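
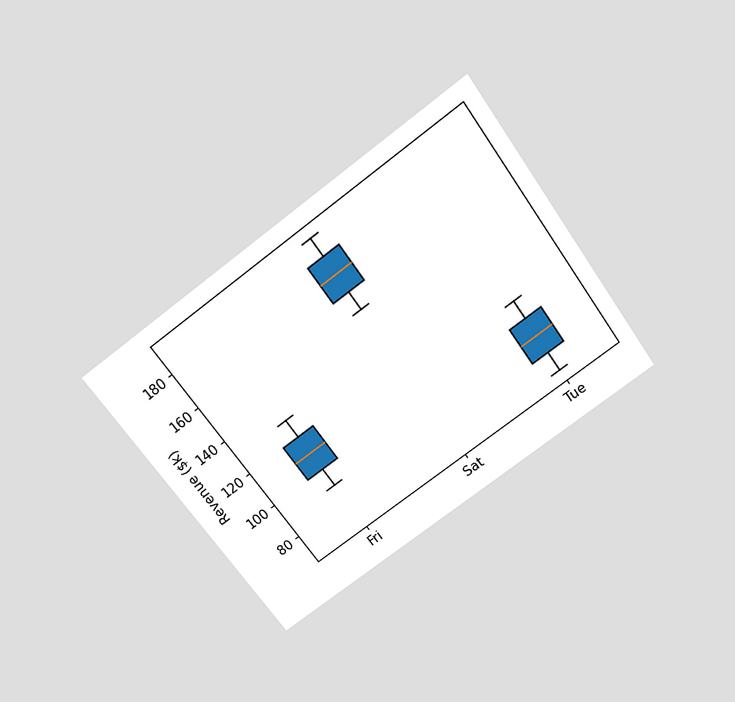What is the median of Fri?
$110k

The chart is tilted about 36° counter-clockwise and viewed slightly from above. The median line in the Fri box sits at $110k.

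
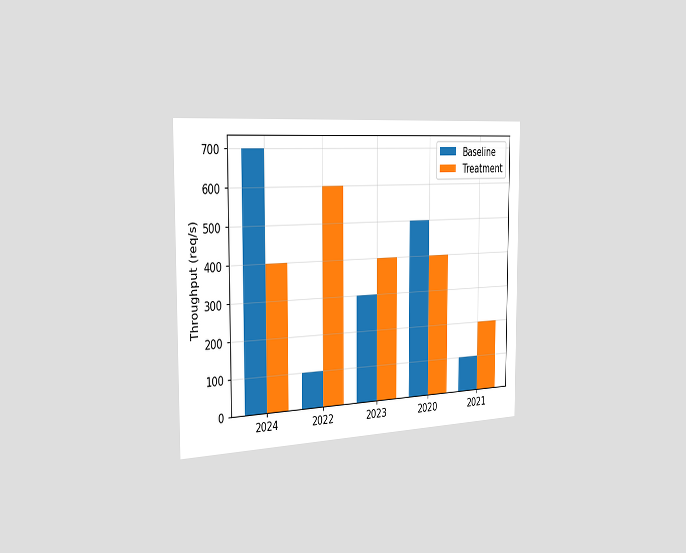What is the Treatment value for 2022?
600req/s

The chart is viewed slightly from the left. The Treatment bar at 2022 reaches 600req/s on the y-axis.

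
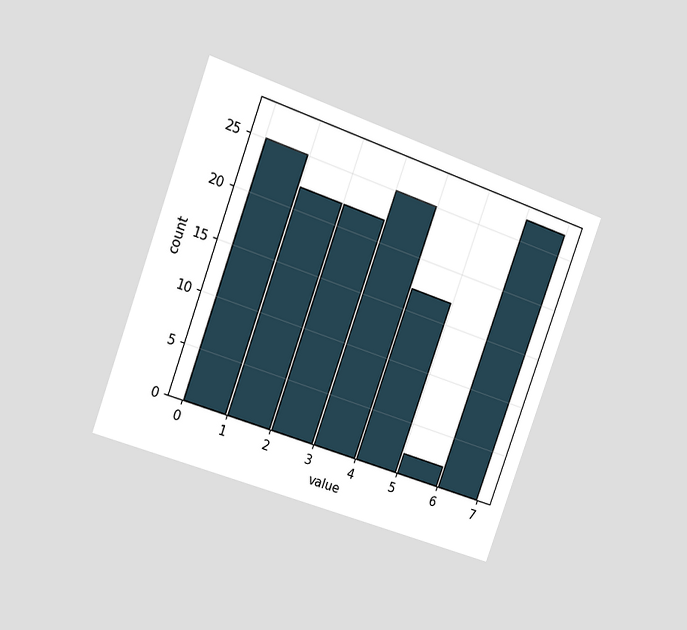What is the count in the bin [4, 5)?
The chart is tilted about 20° clockwise and viewed slightly from the left. The [4, 5) bin has height 17.

17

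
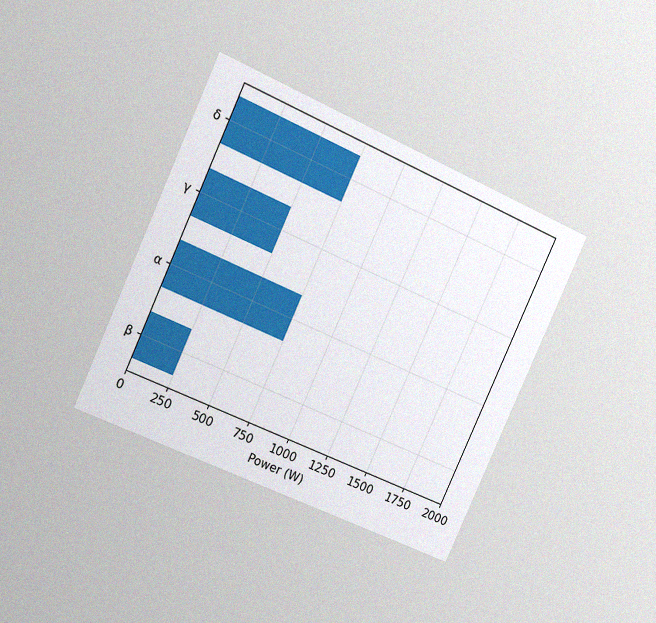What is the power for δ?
750W

The chart is tilted about 24° clockwise and viewed at a slight angle, with some photo noise. Reading along the chart's x-axis, the δ bar reaches 750W.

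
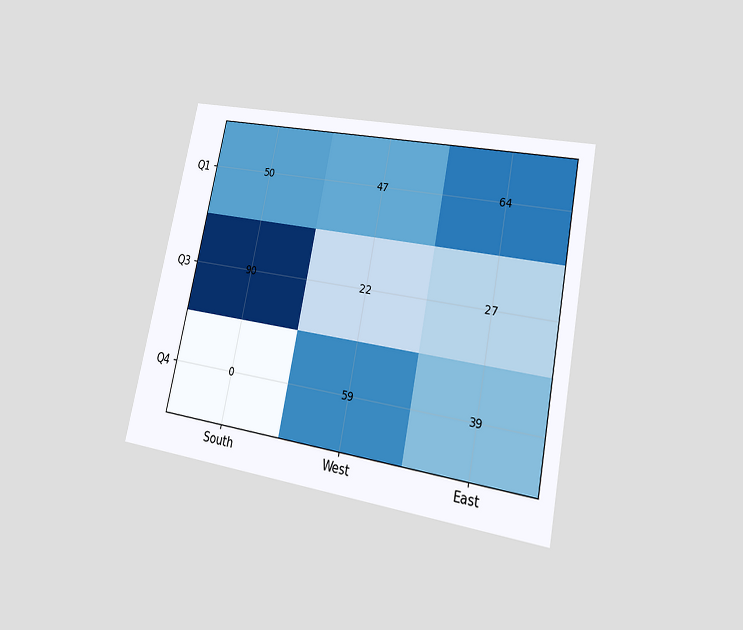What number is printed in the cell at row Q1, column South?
50

The chart is tilted about 11° clockwise and viewed at a slight angle. The (Q1, South) cell reads 50.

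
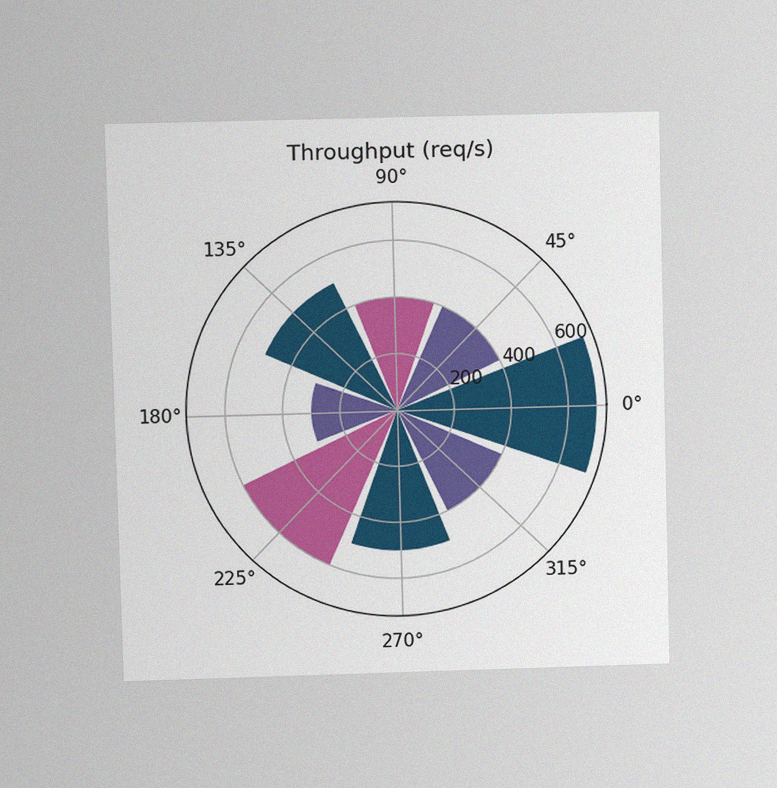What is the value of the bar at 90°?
400req/s

The chart is viewed at a slight angle, with some photo noise. The bar at 90° reaches 400req/s on the radial axis.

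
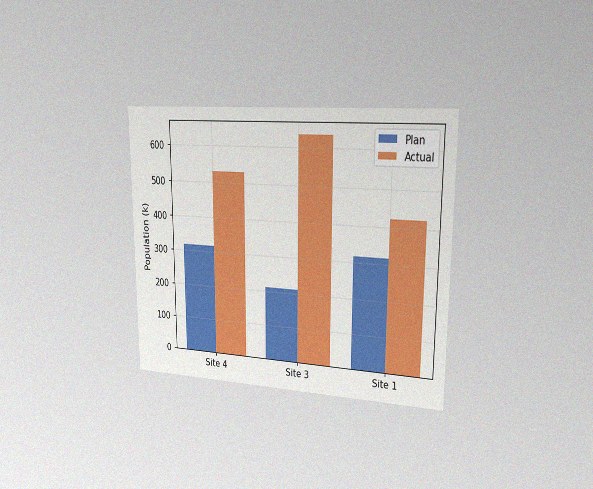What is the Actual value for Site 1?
The chart is viewed slightly from the right, with some photo noise. The Actual bar at Site 1 reaches 424k on the y-axis.

424k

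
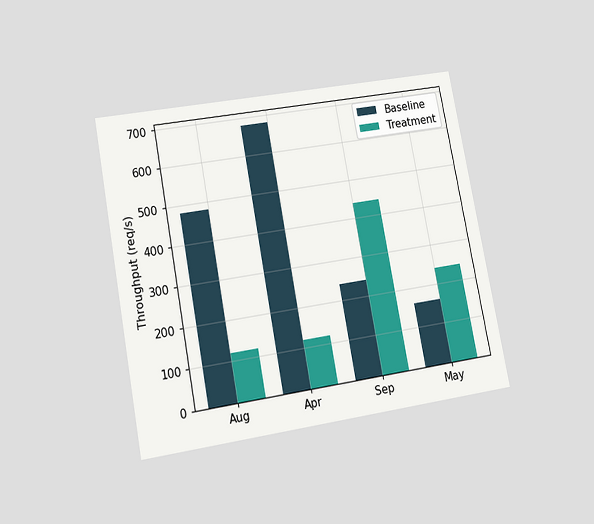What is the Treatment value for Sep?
440req/s

The chart is tilted about 11° counter-clockwise and viewed slightly from below. The Treatment bar at Sep reaches 440req/s on the y-axis.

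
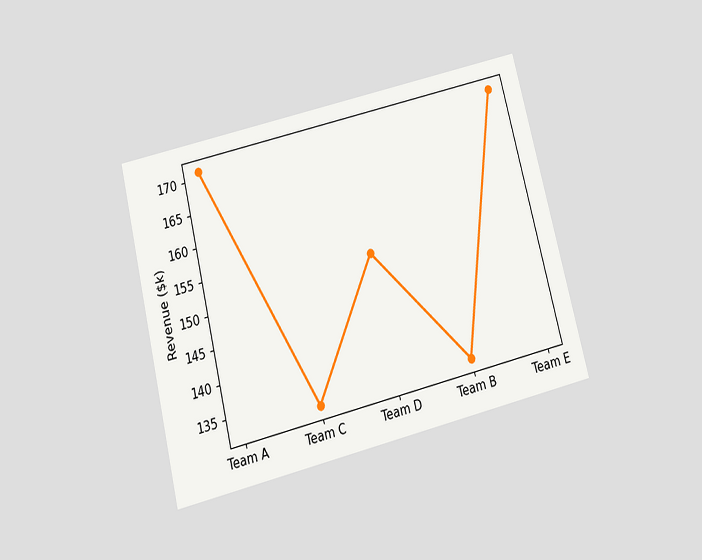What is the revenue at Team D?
The chart is tilted about 14° counter-clockwise and viewed slightly from below. At Team D, the line is at $152k.

$152k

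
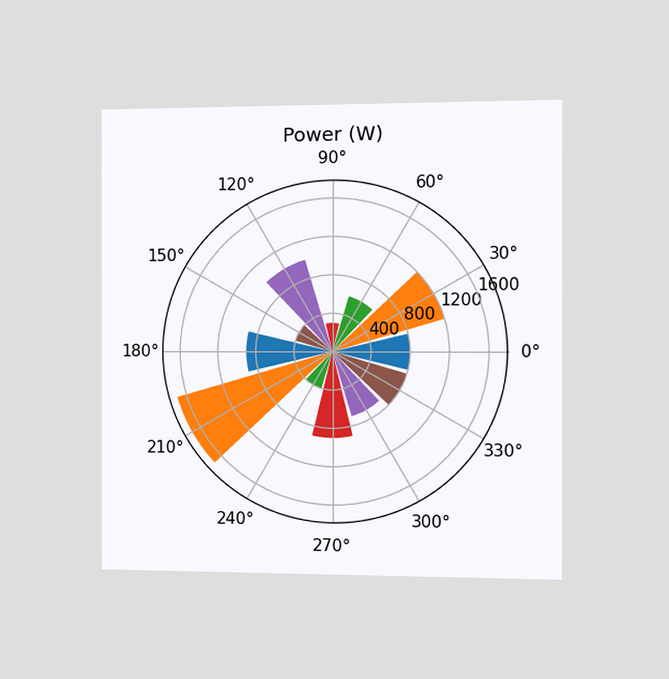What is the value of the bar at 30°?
1200W

The chart is viewed slightly from the right. The bar at 30° reaches 1200W on the radial axis.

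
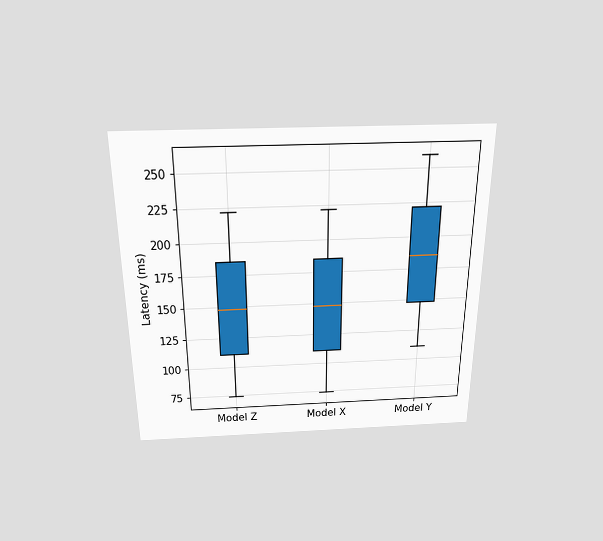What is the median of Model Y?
The chart is viewed slightly from above. The median line in the Model Y box sits at 185ms.

185ms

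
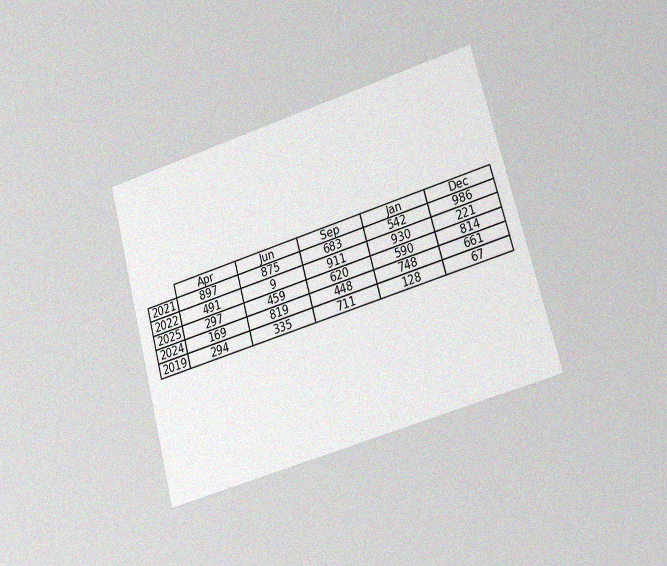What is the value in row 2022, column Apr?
The chart is tilted about 15° counter-clockwise and viewed at a slight angle, with some photo noise. The (2022, Apr) cell reads 491.

491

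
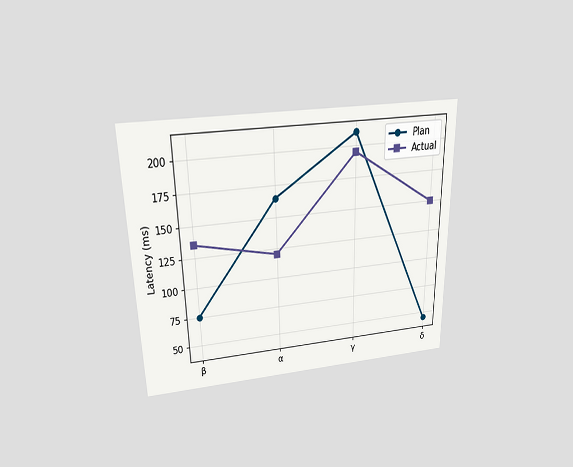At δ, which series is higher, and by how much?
The chart is viewed slightly from above. At δ, Actual sits above the other line by 105ms.

Actual, by 105ms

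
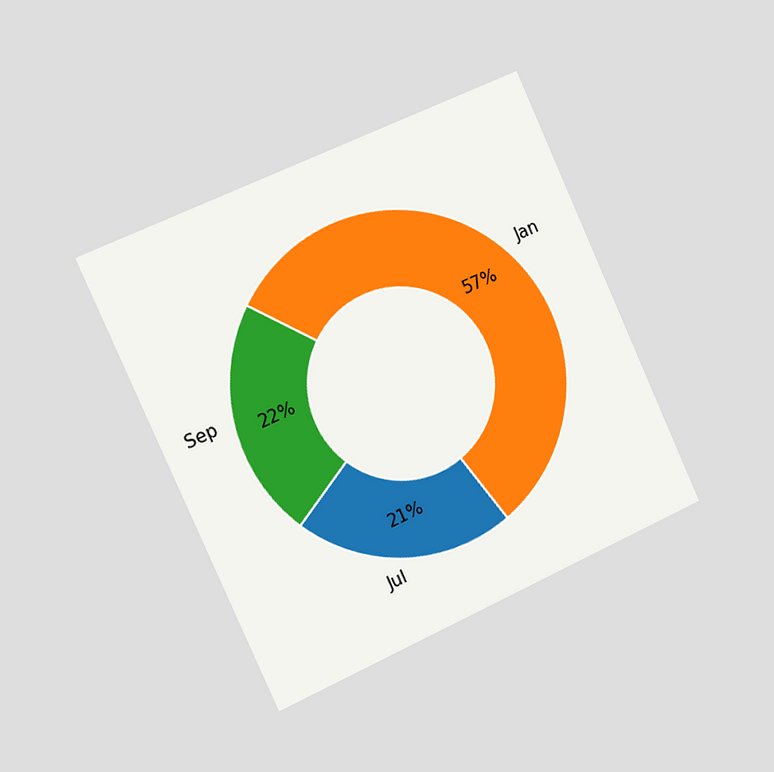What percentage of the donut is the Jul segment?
The chart is tilted about 24° counter-clockwise and viewed slightly from the left. The Jul segment takes up 21% of the ring.

21%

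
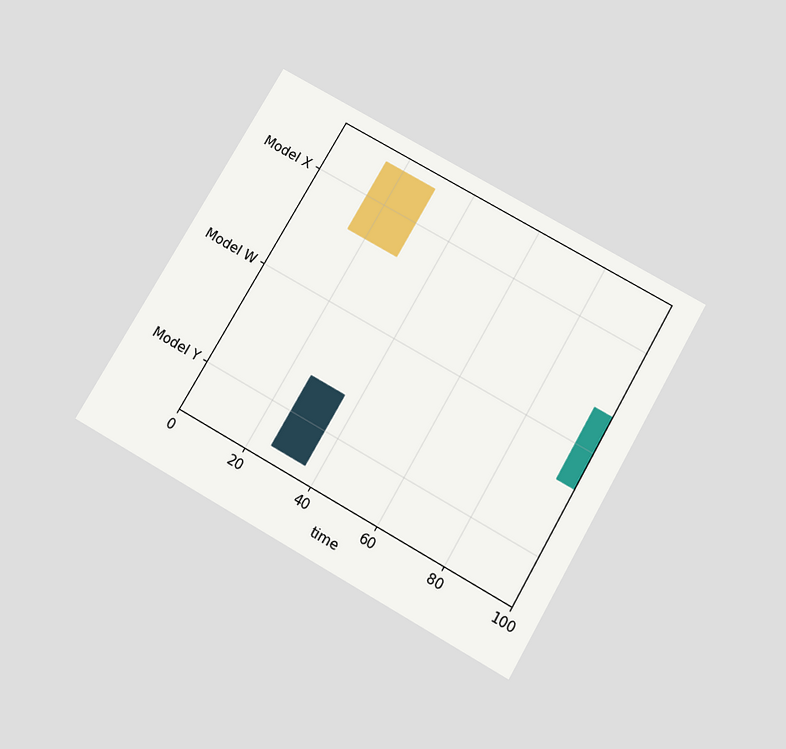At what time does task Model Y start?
The chart is tilted about 30° clockwise and viewed slightly from below. The Model Y bar begins at t=26.

26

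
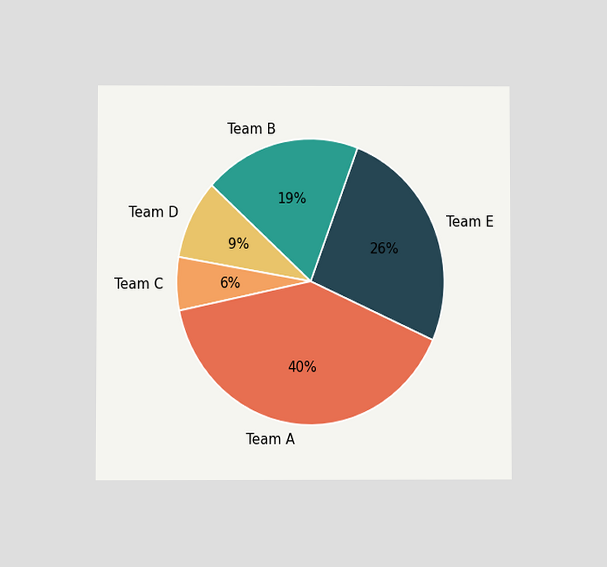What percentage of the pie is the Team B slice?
19%

The chart is viewed at a slight angle. The Team B slice takes up 19% of the pie.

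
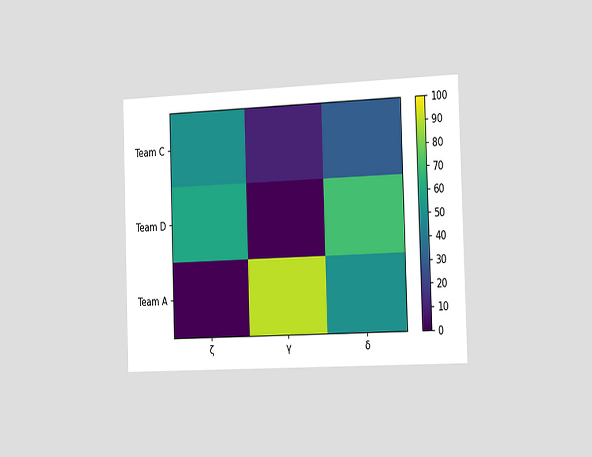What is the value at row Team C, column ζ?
50

The chart is viewed slightly from the right. Matching cell (Team C, ζ) against the colorbar gives 50.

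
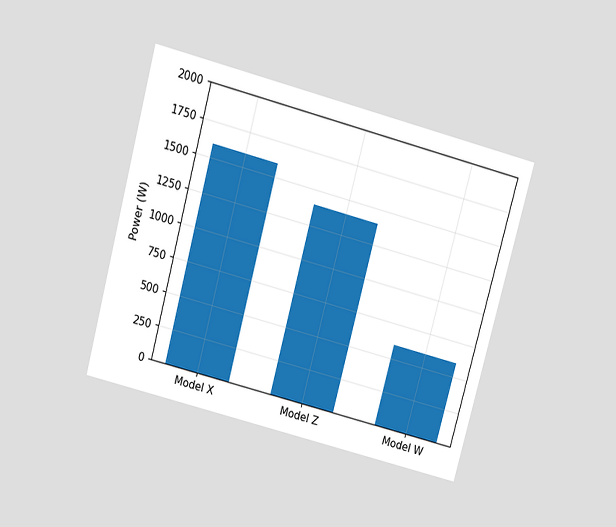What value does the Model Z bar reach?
The chart is tilted about 15° clockwise and viewed slightly from above. Reading along the chart's y-axis, the Model Z bar reaches 1400W.

1400W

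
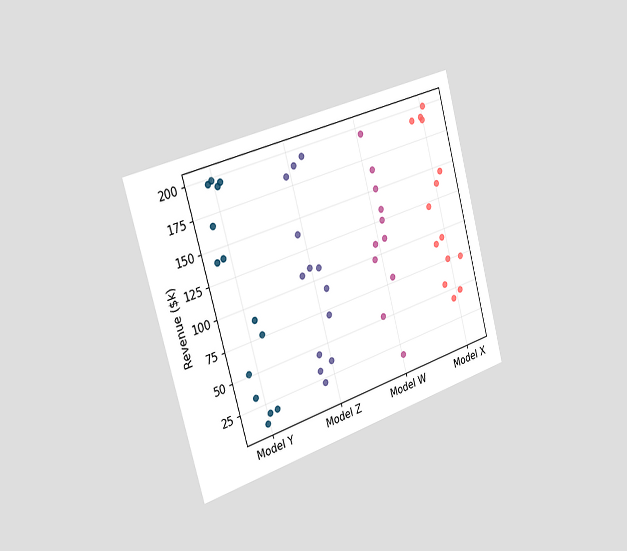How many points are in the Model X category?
14

The chart is tilted about 16° counter-clockwise and viewed slightly from the left. Counting the markers in the Model X column gives 14.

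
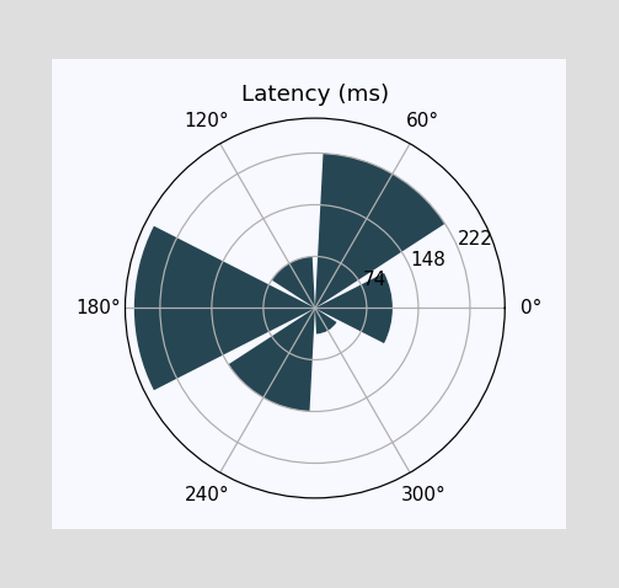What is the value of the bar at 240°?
148ms

The bar at 240° reaches 148ms on the radial axis.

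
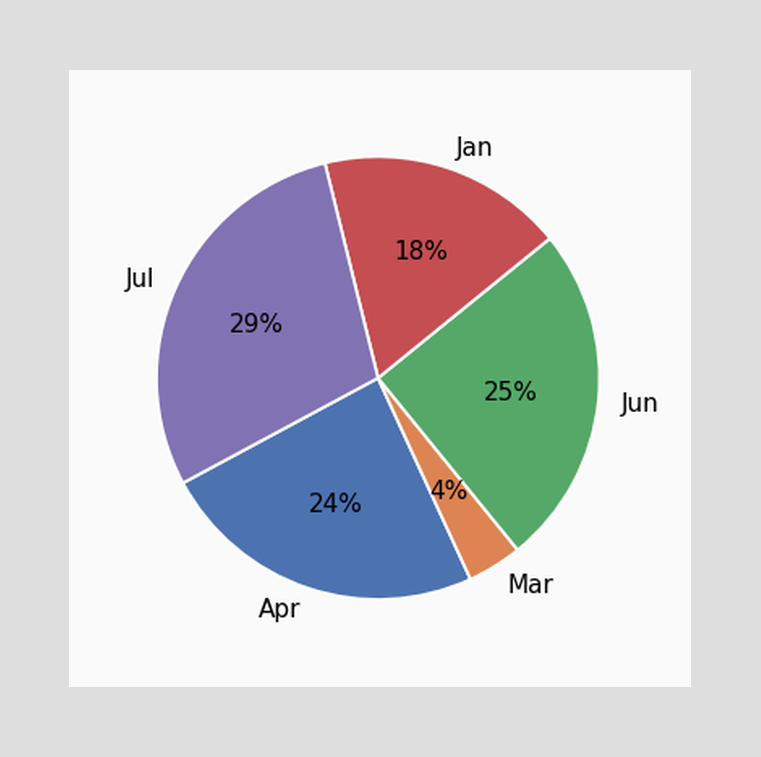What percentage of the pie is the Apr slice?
24%

The Apr slice takes up 24% of the pie.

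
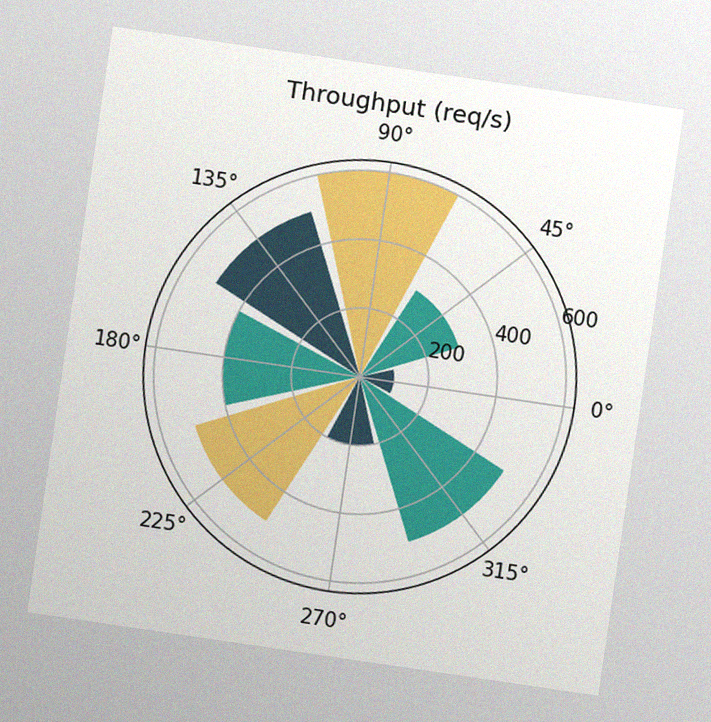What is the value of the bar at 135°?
The chart is tilted about 8° clockwise, with some photo noise. The bar at 135° reaches 500req/s on the radial axis.

500req/s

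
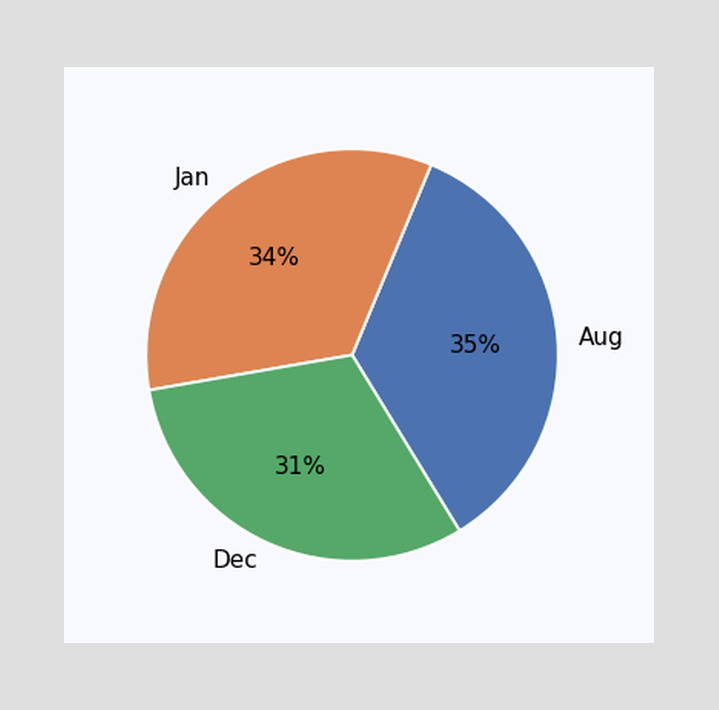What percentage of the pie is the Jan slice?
The Jan slice takes up 34% of the pie.

34%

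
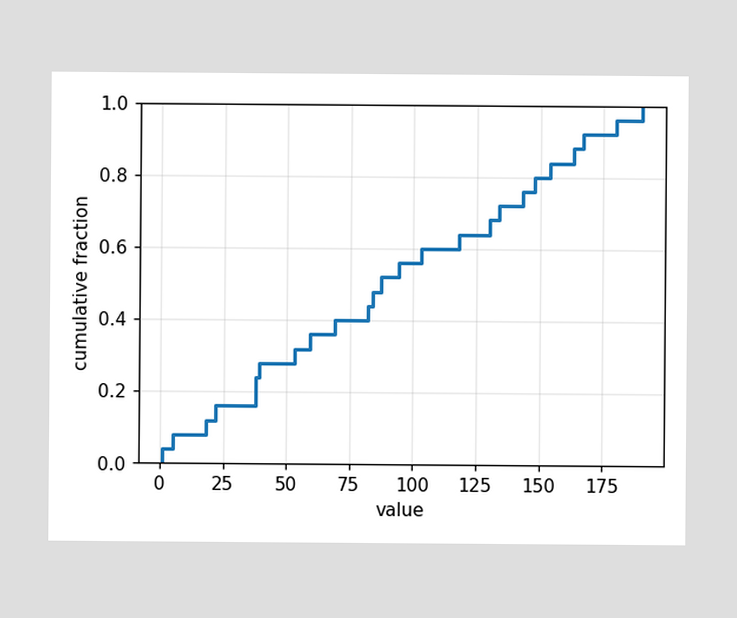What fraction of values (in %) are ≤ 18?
At x=18 the ECDF step is at 12%.

12%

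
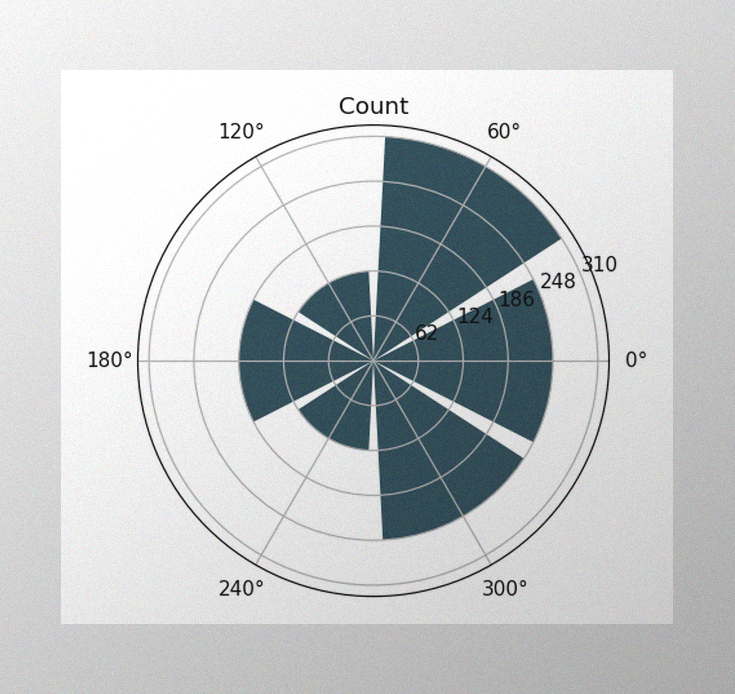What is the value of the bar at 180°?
186

The image has some photo noise and uneven lighting. The bar at 180° reaches 186 on the radial axis.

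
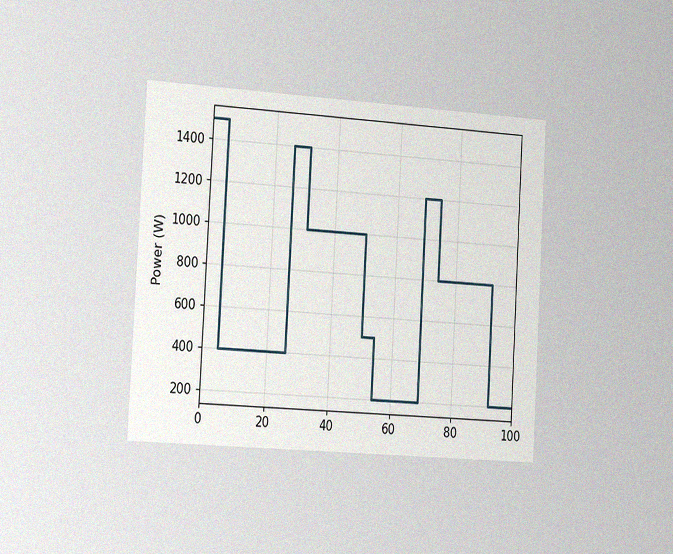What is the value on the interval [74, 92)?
800W

The chart is tilted about 3° clockwise and viewed slightly from the left, with some photo noise. On [74, 92) the step sits at 800W.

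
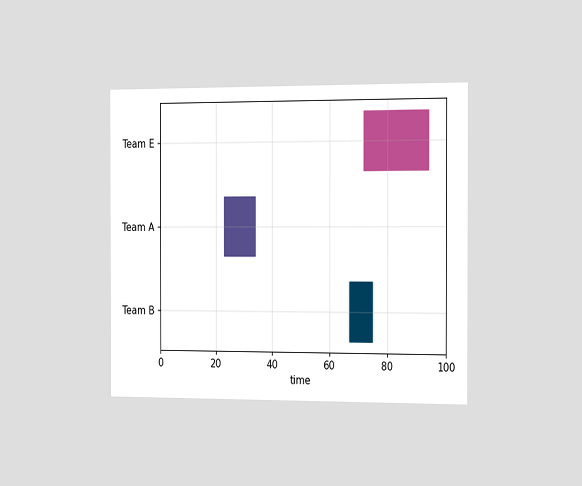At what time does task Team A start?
The chart is viewed slightly from the right. The Team A bar begins at t=23.

23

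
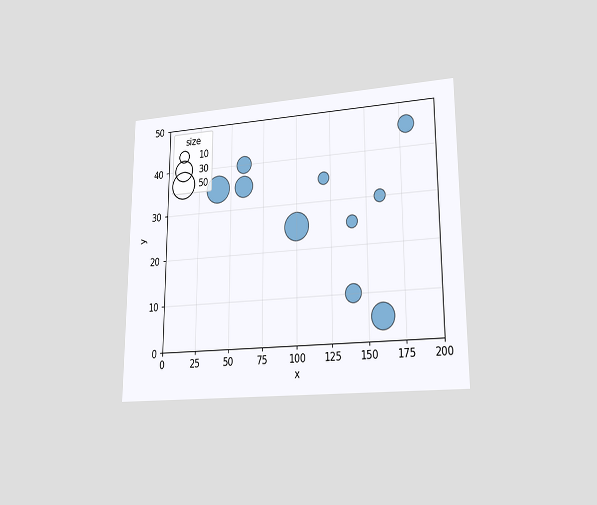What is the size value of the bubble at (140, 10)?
The chart is viewed at a slight angle. Matching the bubble at (140, 10) against the size legend gives 20.

20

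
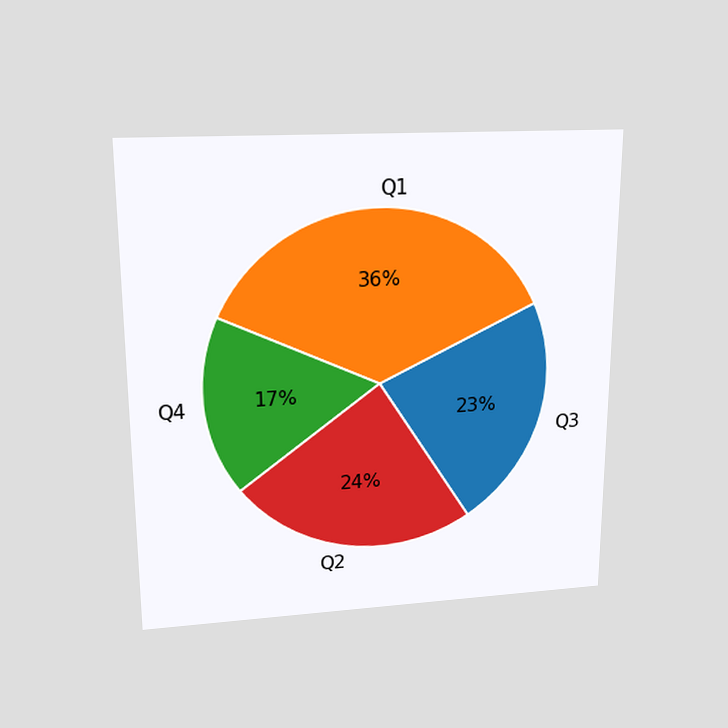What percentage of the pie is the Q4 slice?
The chart is viewed slightly from above. The Q4 slice takes up 17% of the pie.

17%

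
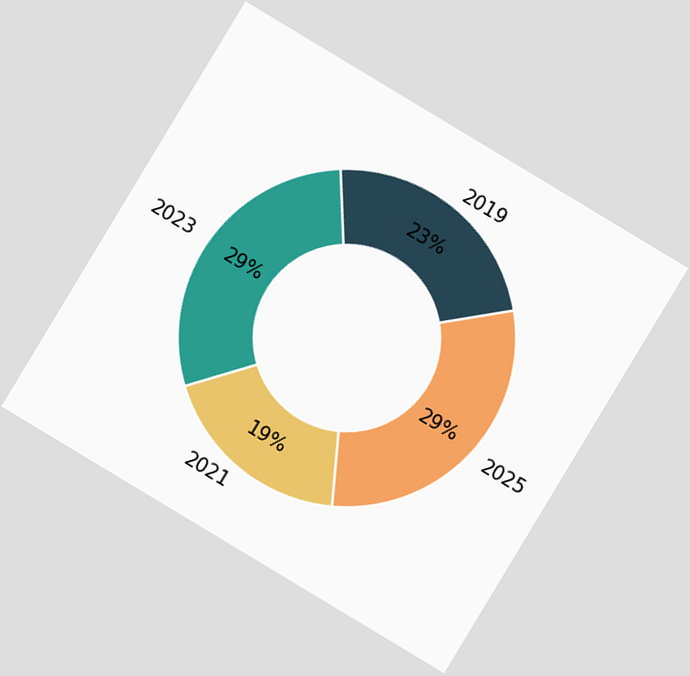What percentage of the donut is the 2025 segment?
The chart is tilted about 31° clockwise. The 2025 segment takes up 29% of the ring.

29%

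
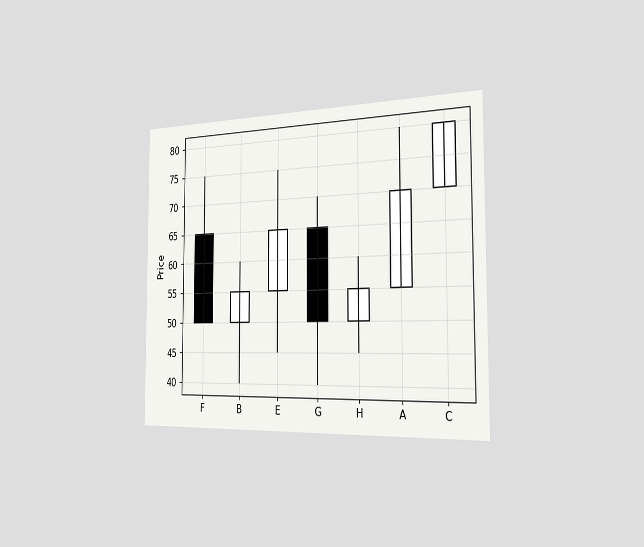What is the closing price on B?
55

The chart is viewed slightly from the right. The B candle closes at 55.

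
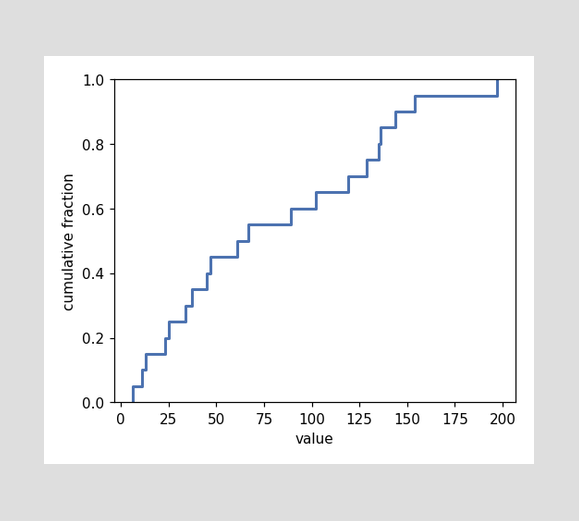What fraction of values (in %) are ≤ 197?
At x=197 the ECDF step is at 100%.

100%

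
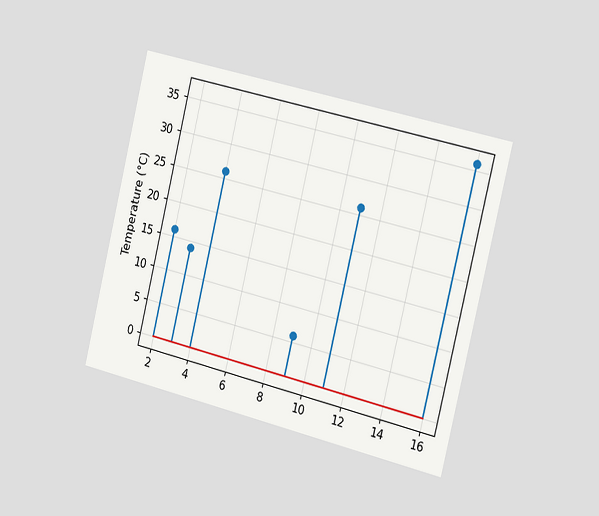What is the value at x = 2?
The chart is tilted about 14° clockwise and viewed slightly from the right. The stem at x=2 reaches 16°C.

16°C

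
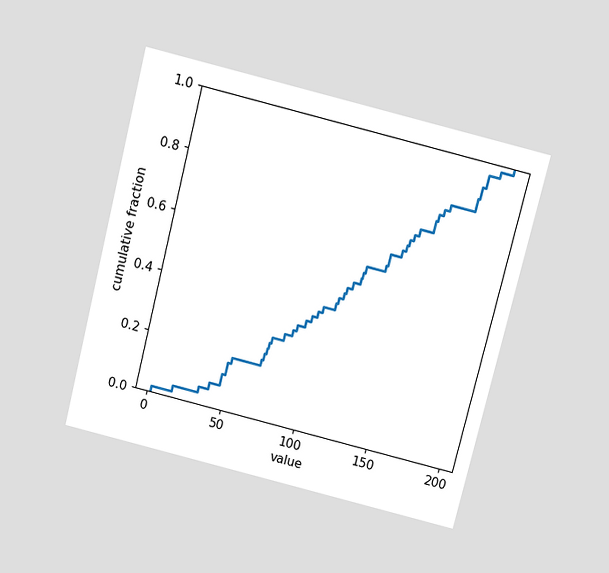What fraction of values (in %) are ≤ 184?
The chart is tilted about 14° clockwise and viewed slightly from above. At x=184 the ECDF step is at 96%.

96%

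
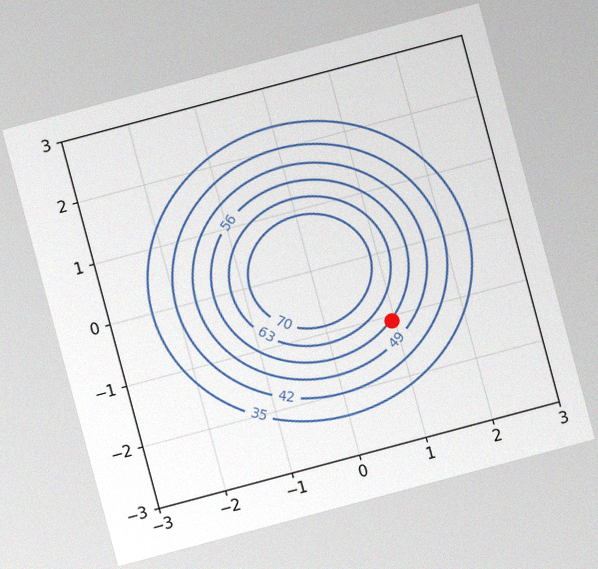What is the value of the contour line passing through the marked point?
The chart is tilted about 15° counter-clockwise, with some photo noise. The marked point sits on the contour labelled 56.

56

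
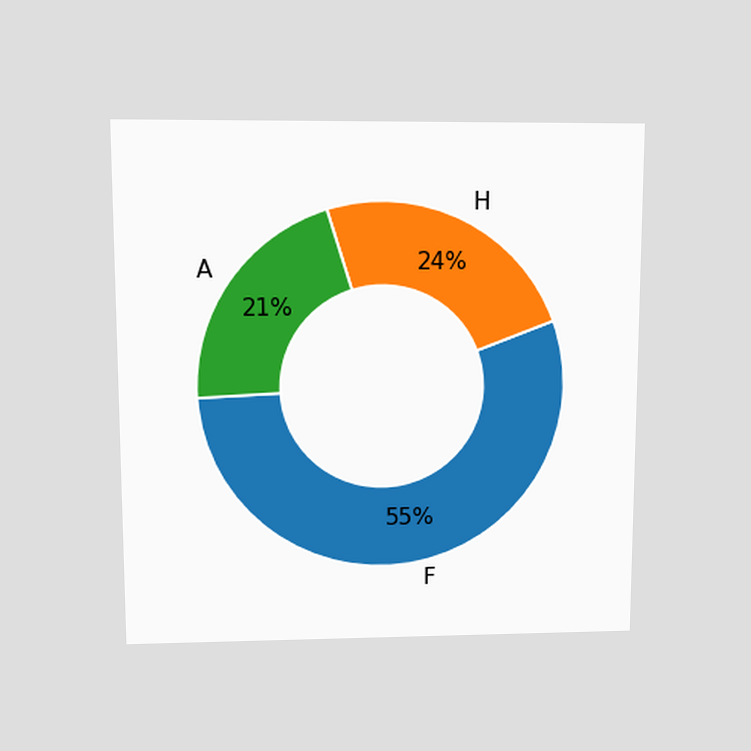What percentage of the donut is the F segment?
The chart is viewed at a slight angle. The F segment takes up 55% of the ring.

55%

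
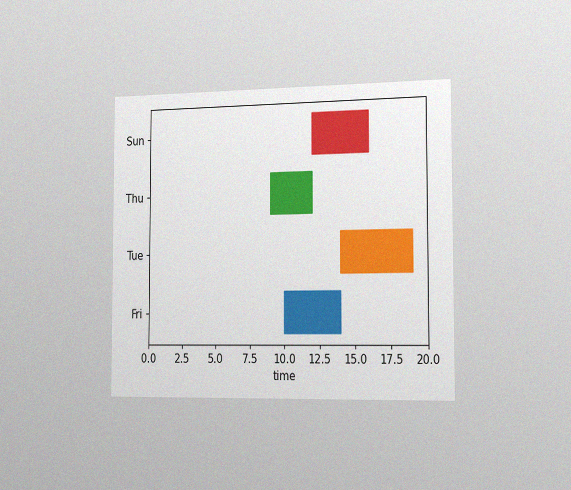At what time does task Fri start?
The chart is viewed slightly from the right, with some photo noise. The Fri bar begins at t=10.

10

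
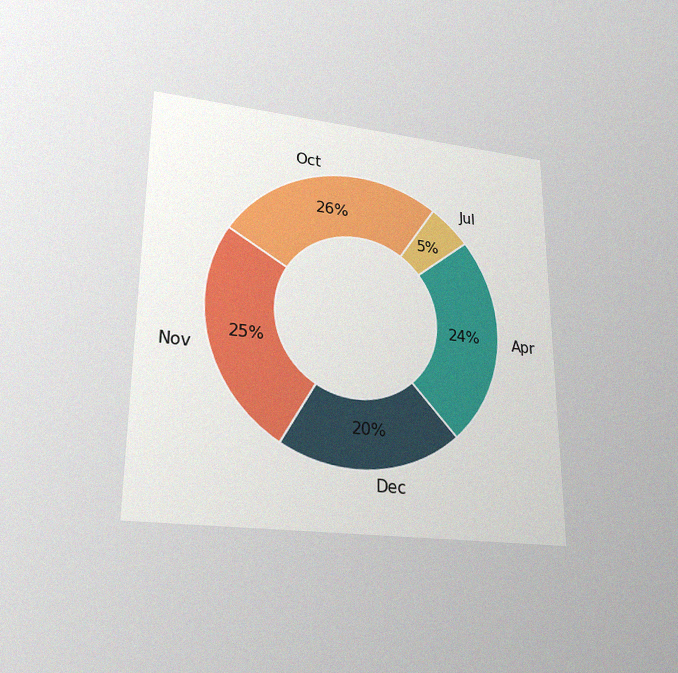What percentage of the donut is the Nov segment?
25%

The chart is viewed slightly from below, with some photo noise. The Nov segment takes up 25% of the ring.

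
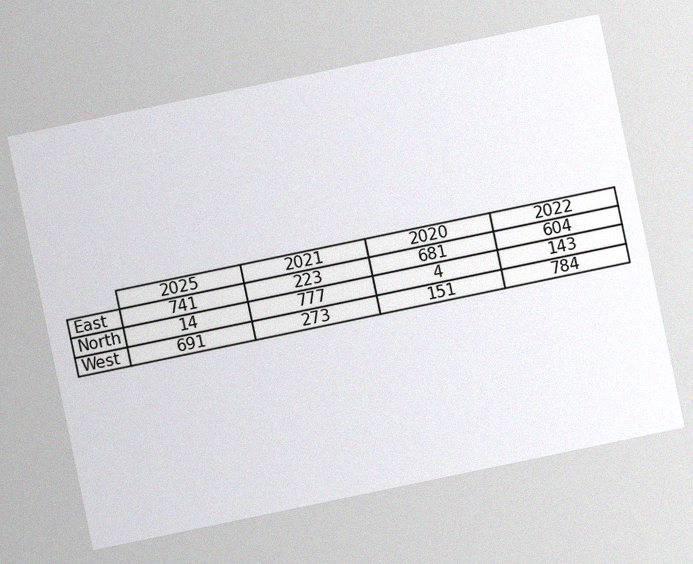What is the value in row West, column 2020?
The chart is tilted about 12° counter-clockwise, with some photo noise. The (West, 2020) cell reads 151.

151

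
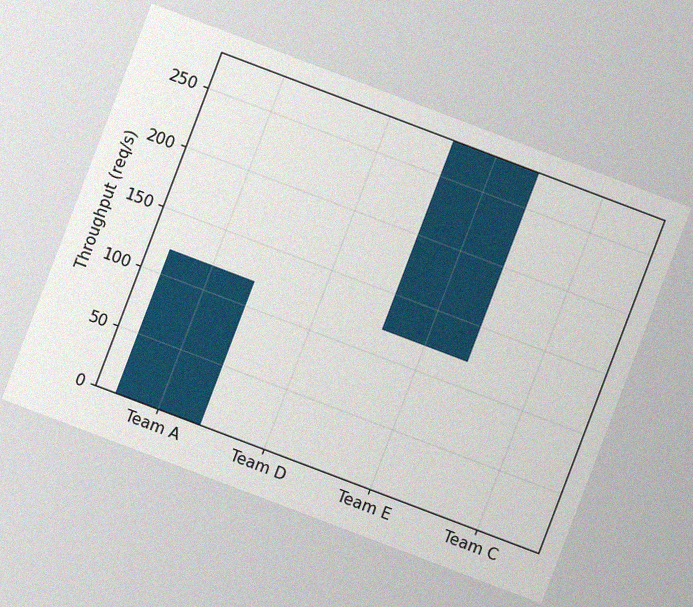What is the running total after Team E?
The chart is tilted about 21° clockwise, with some photo noise. After Team E the running total reaches 280req/s.

280req/s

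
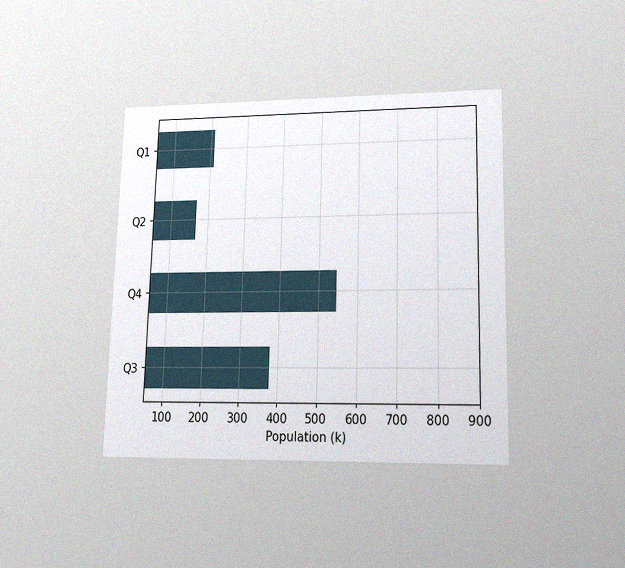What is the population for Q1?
210k

The chart is viewed at a slight angle, with some photo noise. Reading along the chart's x-axis, the Q1 bar reaches 210k.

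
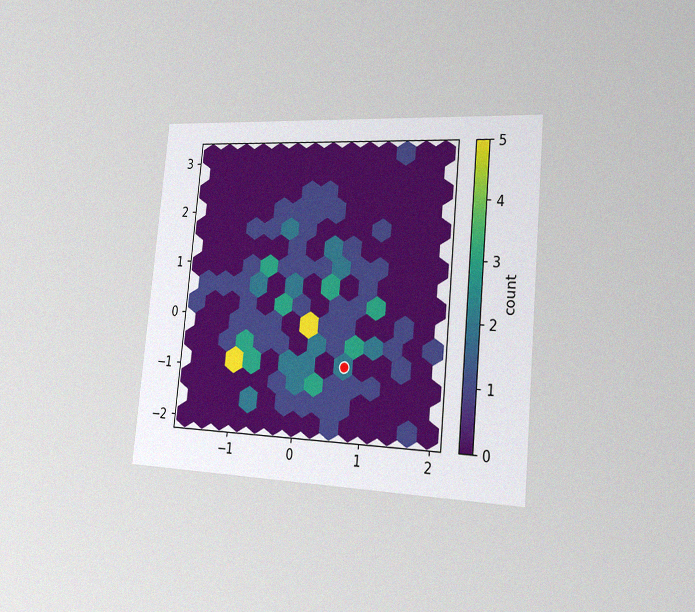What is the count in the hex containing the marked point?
The chart is tilted about 5° clockwise and viewed slightly from the right, with some photo noise. The marked hex reads 2 on the colorbar.

2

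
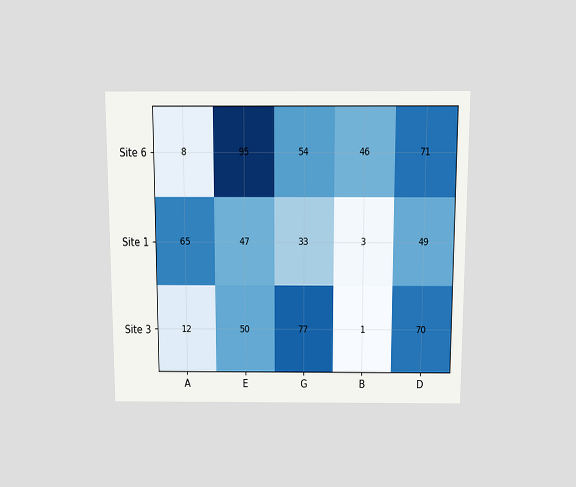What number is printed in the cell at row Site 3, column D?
70

The chart is viewed slightly from above. The (Site 3, D) cell reads 70.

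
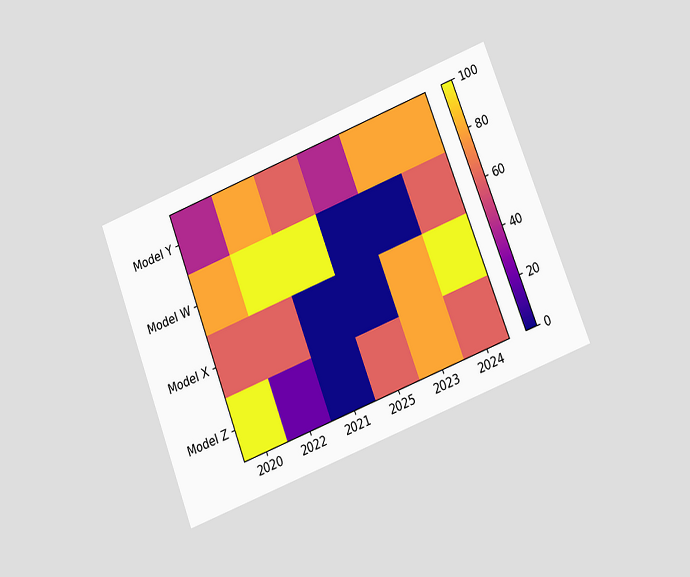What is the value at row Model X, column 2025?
The chart is tilted about 21° counter-clockwise and viewed at a slight angle. Matching cell (Model X, 2025) against the colorbar gives 0.

0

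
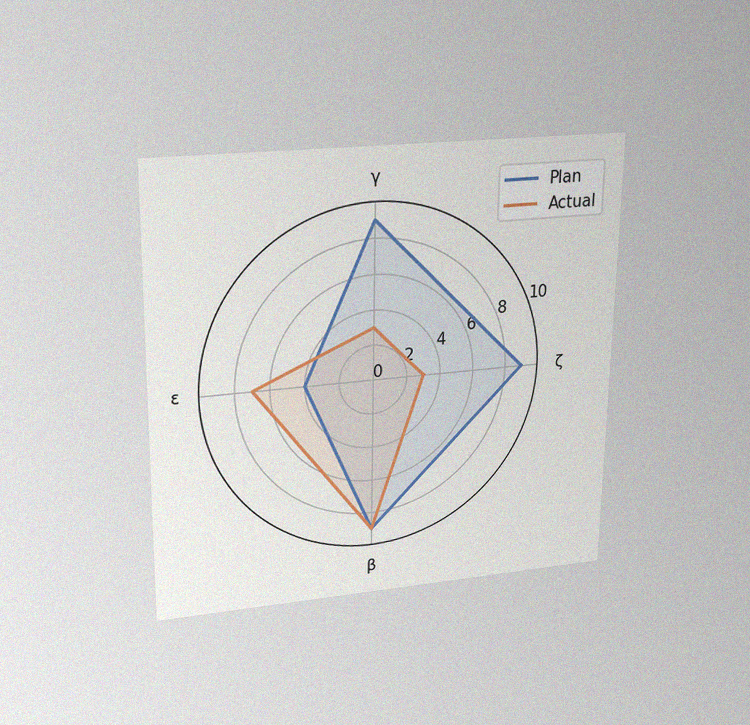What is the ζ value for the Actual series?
3

The chart is viewed slightly from above, with some photo noise. On the ζ axis, Actual reaches 3.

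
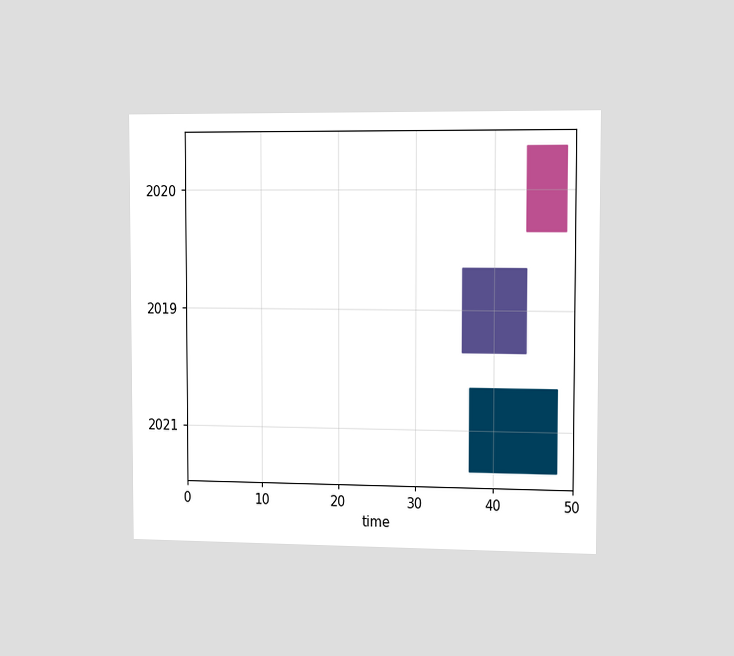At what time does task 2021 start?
37

The chart is viewed slightly from the right. The 2021 bar begins at t=37.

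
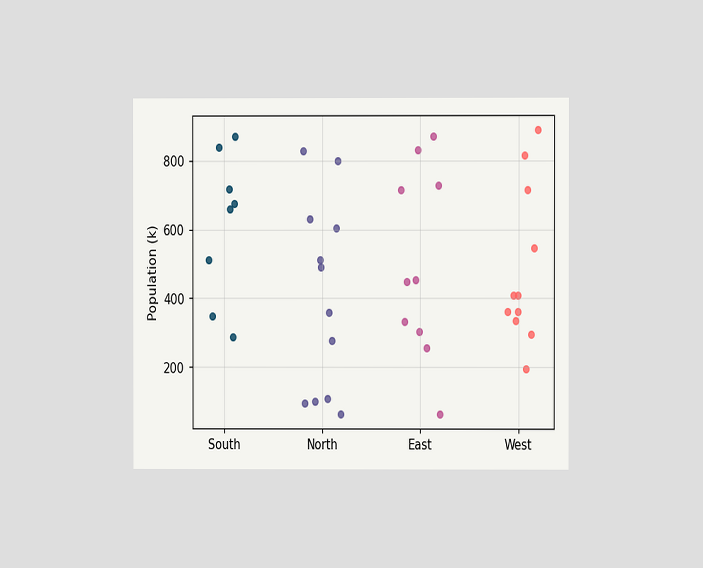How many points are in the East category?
The chart is viewed at a slight angle. Counting the markers in the East column gives 10.

10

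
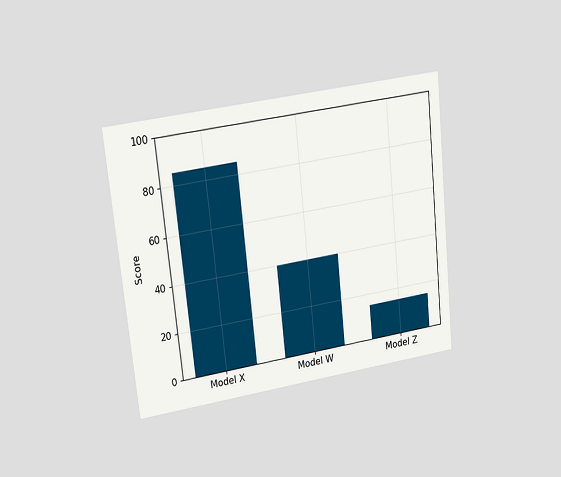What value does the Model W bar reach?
40

The chart is tilted about 6° counter-clockwise and viewed at a slight angle. Reading along the chart's y-axis, the Model W bar reaches 40.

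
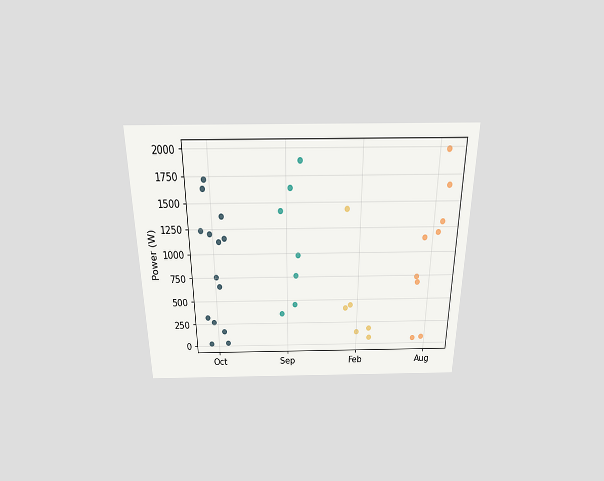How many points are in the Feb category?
The chart is viewed slightly from above. Counting the markers in the Feb column gives 6.

6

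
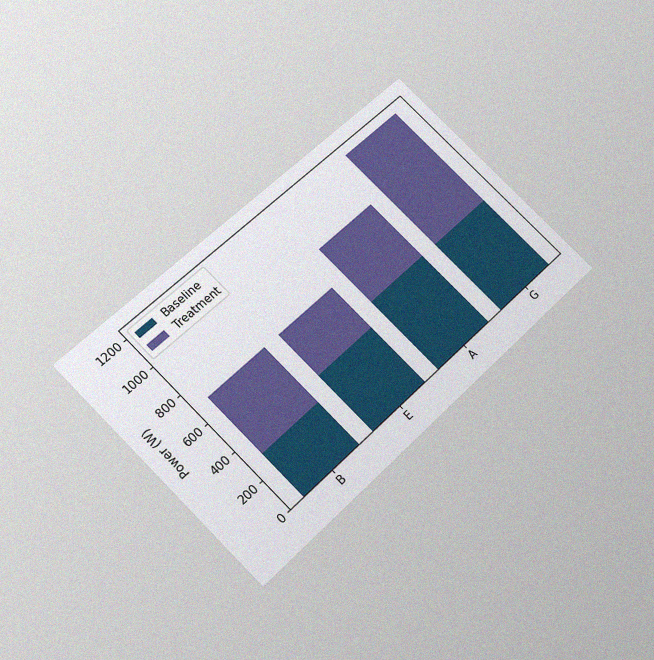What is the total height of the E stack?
700W

The chart is tilted about 45° counter-clockwise and viewed slightly from below, with some photo noise. The E stack's top reaches 700W on the y-axis.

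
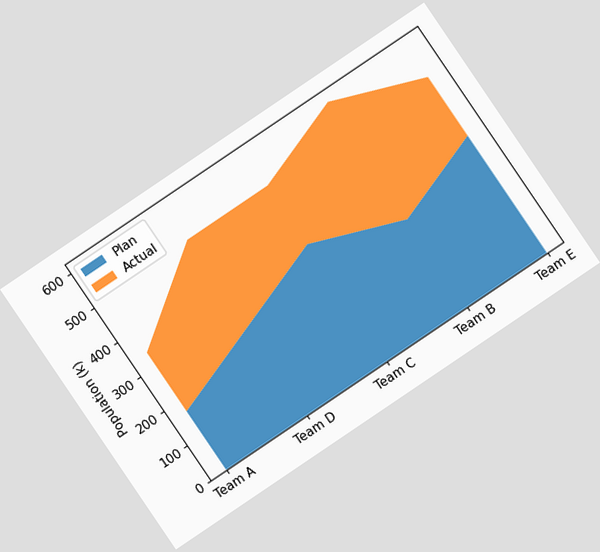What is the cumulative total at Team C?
510k

The chart is tilted about 34° counter-clockwise. The stacked total at Team C reaches 510k.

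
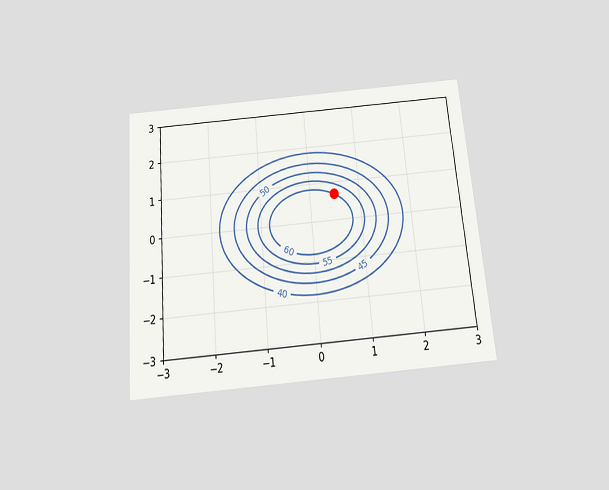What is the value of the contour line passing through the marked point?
The chart is tilted about 5° counter-clockwise and viewed slightly from below. The marked point sits on the contour labelled 60.

60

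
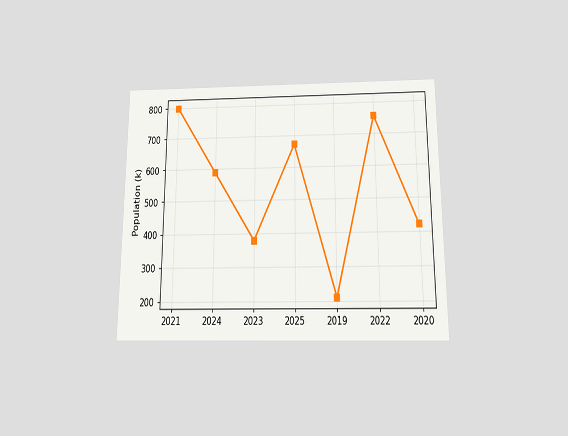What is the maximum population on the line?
798k

The chart is viewed slightly from below. The highest point is at 2021, and reading across to the y-axis gives 798k.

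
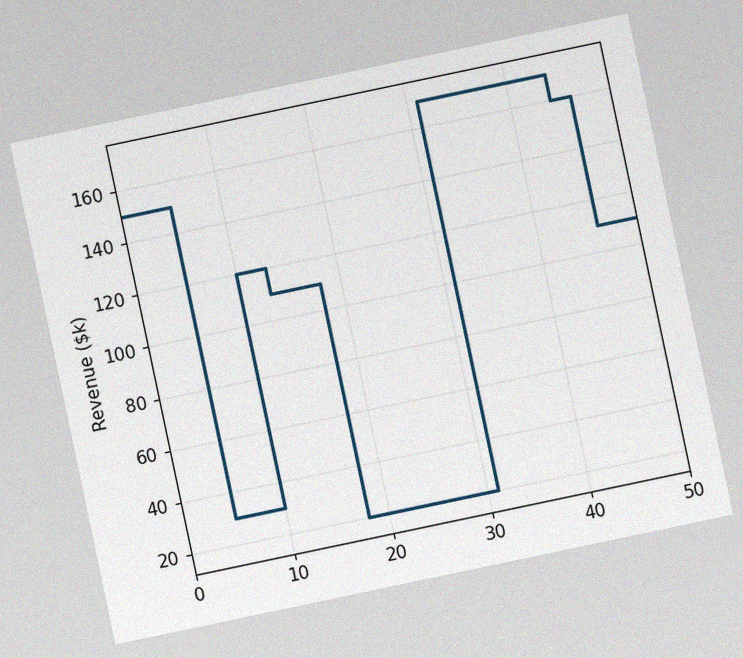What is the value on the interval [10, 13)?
$120k

The chart is tilted about 12° counter-clockwise, with some photo noise. On [10, 13) the step sits at $120k.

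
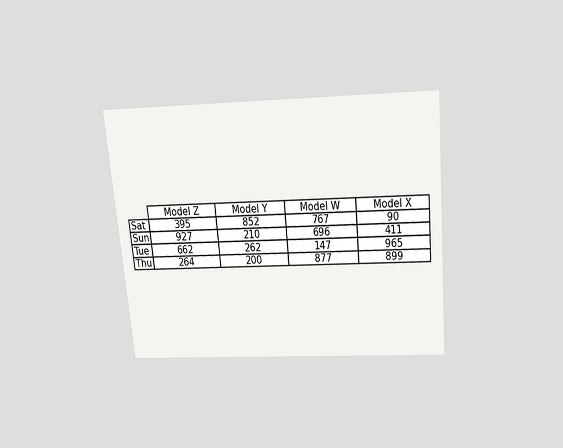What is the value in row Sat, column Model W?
The chart is tilted about 5° counter-clockwise and viewed slightly from above. The (Sat, Model W) cell reads 767.

767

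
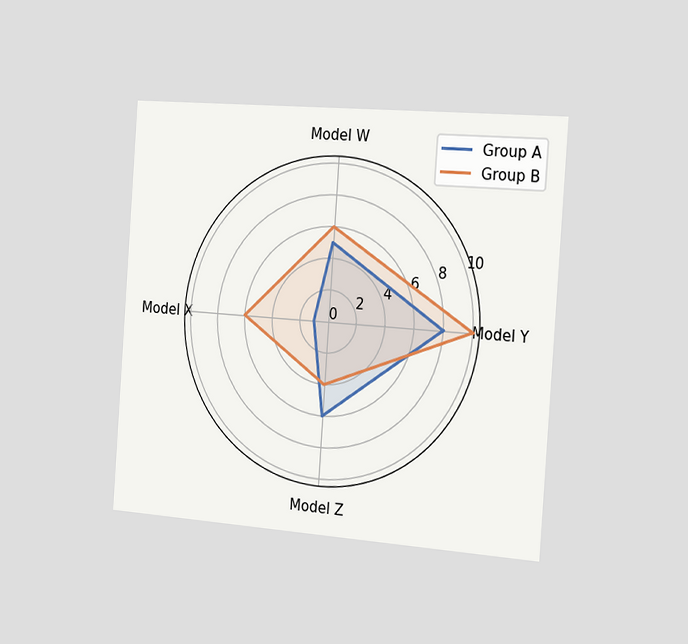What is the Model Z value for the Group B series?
The chart is tilted about 4° clockwise and viewed slightly from the right. On the Model Z axis, Group B reaches 4.

4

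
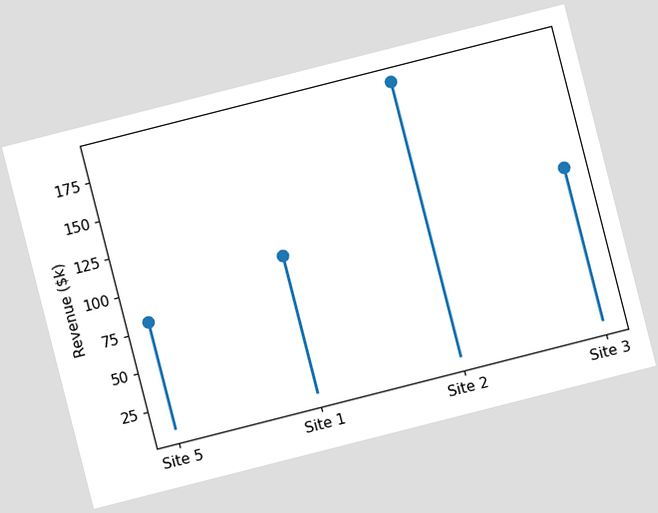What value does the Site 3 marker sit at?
The chart is tilted about 14° counter-clockwise. The Site 3 marker sits at $110k.

$110k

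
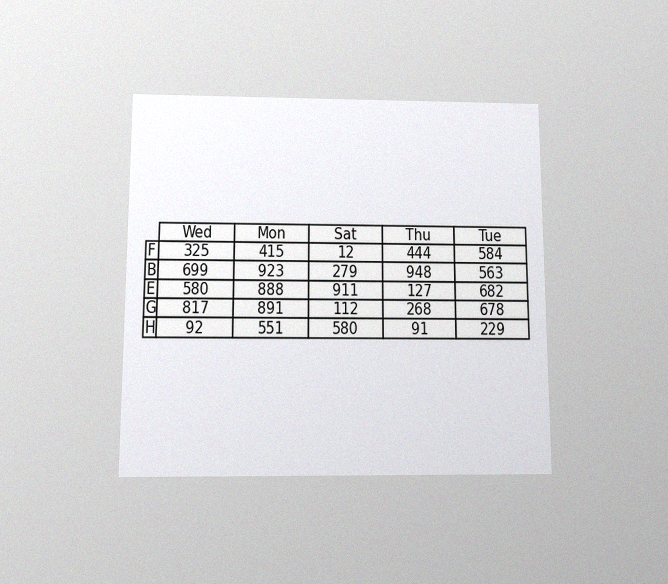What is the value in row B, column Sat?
The chart is viewed slightly from below, with some photo noise. The (B, Sat) cell reads 279.

279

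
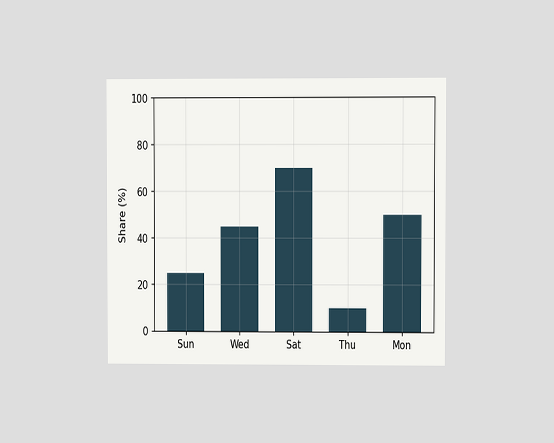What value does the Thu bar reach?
10%

The chart is viewed at a slight angle. Reading along the chart's y-axis, the Thu bar reaches 10%.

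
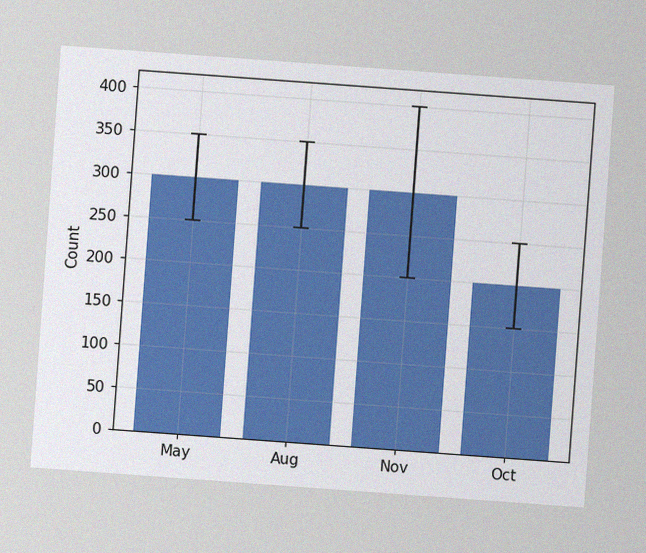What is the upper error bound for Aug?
The chart is tilted about 4° clockwise, with some photo noise. The Aug bar's upper whisker reaches 350.

350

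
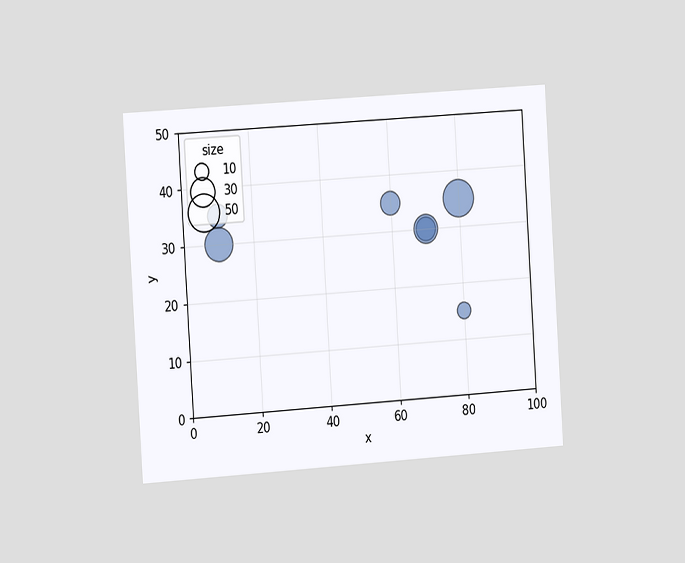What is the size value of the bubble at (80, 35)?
The chart is tilted about 4° counter-clockwise and viewed slightly from the left. Matching the bubble at (80, 35) against the size legend gives 50.

50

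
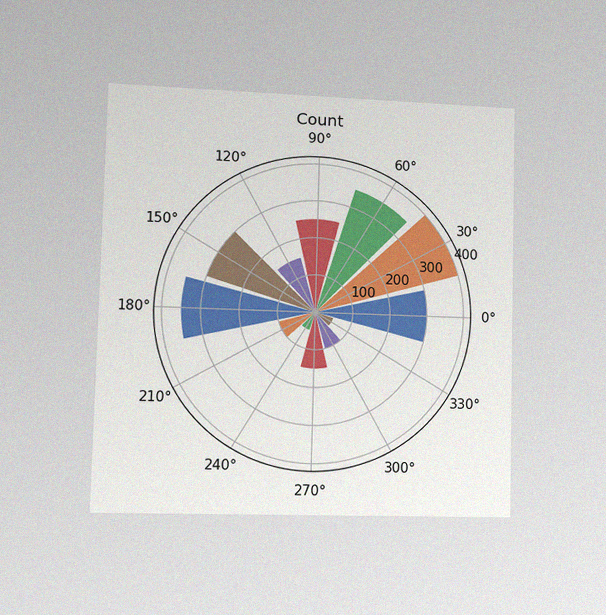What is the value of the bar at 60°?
The chart is viewed slightly from the left, with some photo noise. The bar at 60° reaches 350 on the radial axis.

350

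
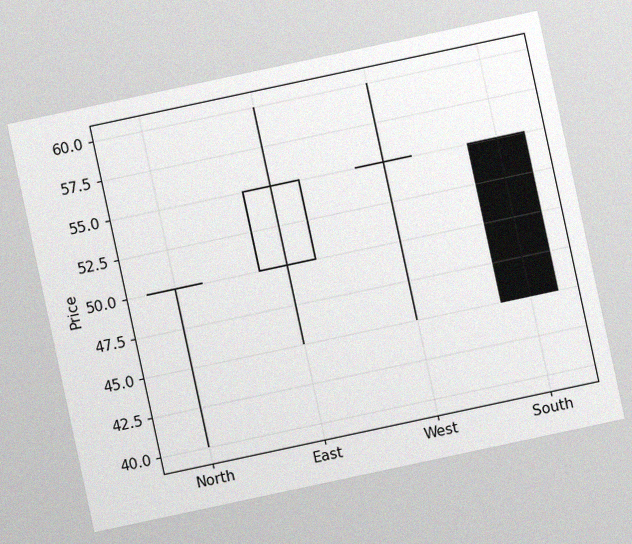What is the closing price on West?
The chart is tilted about 12° counter-clockwise, with some photo noise. The West candle closes at 55.

55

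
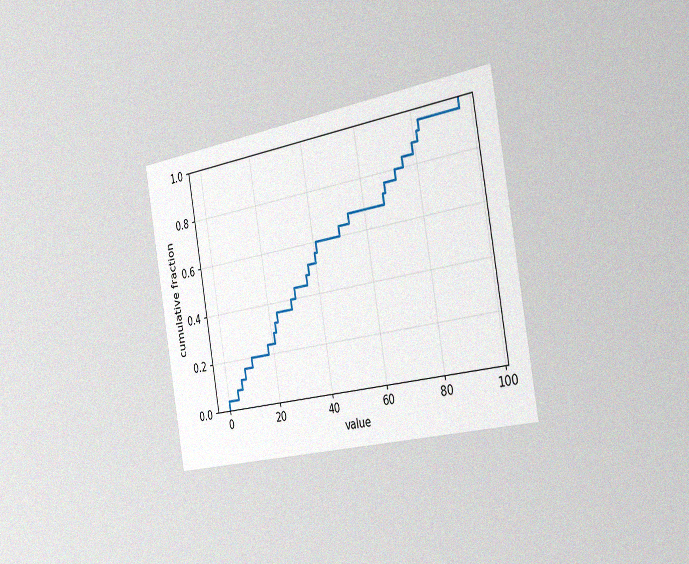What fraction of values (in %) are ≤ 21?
The chart is tilted about 10° counter-clockwise and viewed slightly from the right, with some photo noise. At x=21 the ECDF step is at 28%.

28%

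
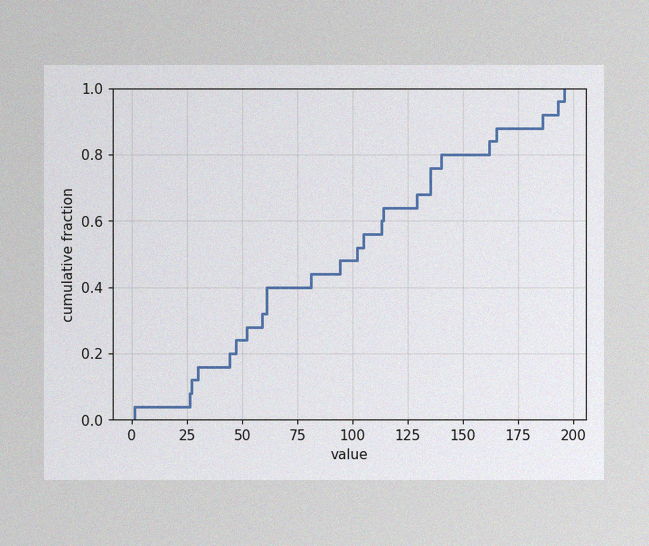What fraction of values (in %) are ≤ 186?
The image has some photo noise and uneven lighting. At x=186 the ECDF step is at 92%.

92%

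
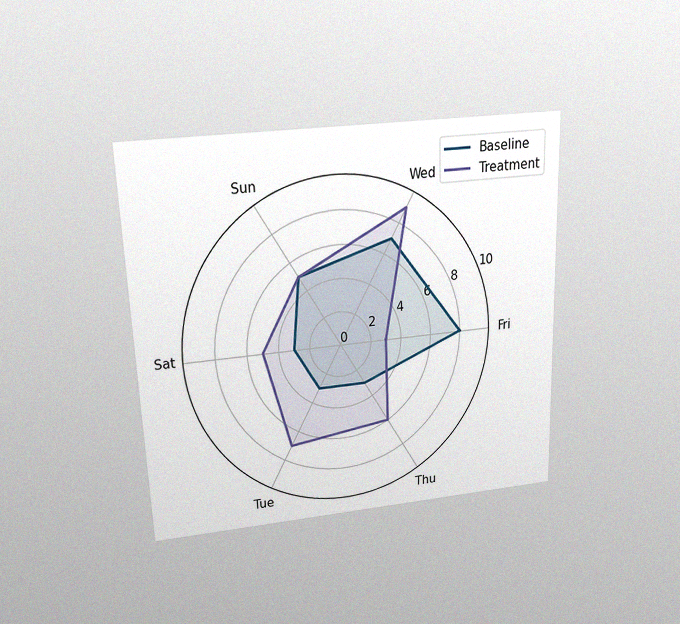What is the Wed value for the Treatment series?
9

The chart is tilted about 2° counter-clockwise and viewed slightly from above, with some photo noise. On the Wed axis, Treatment reaches 9.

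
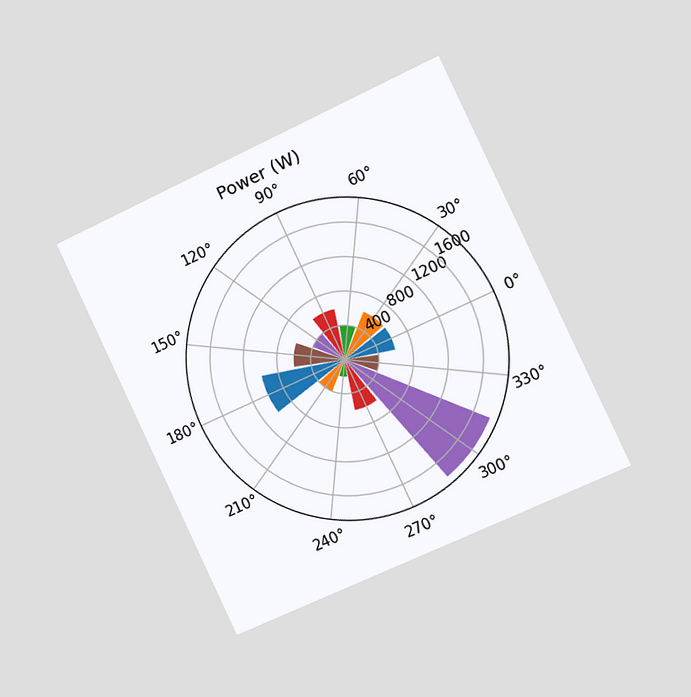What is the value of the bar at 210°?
400W

The chart is tilted about 25° counter-clockwise and viewed slightly from the right. The bar at 210° reaches 400W on the radial axis.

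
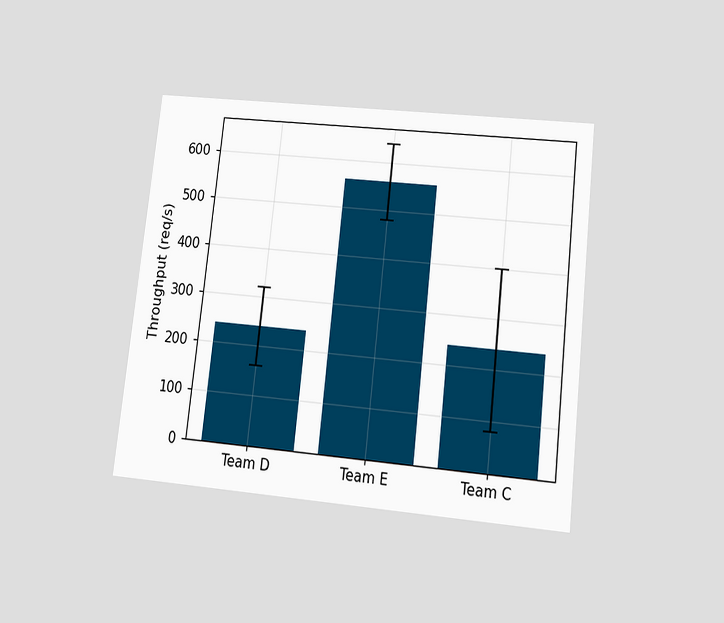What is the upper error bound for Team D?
320req/s

The chart is tilted about 6° clockwise and viewed slightly from below. The Team D bar's upper whisker reaches 320req/s.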